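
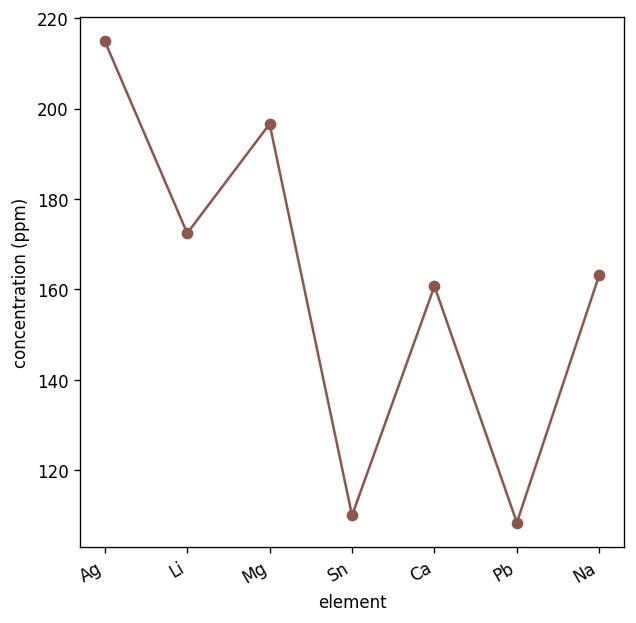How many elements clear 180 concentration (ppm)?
Above 180: Ag, Mg.

2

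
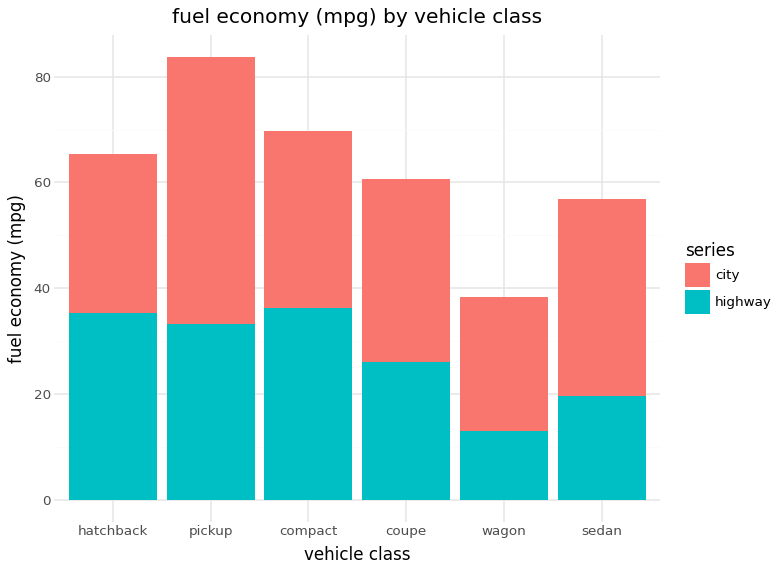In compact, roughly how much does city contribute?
city top ≈ 70, bottom ≈ 40; segment ≈ 30.

≈ 30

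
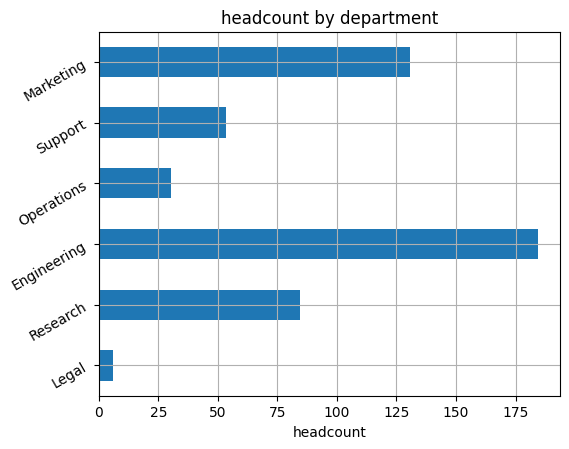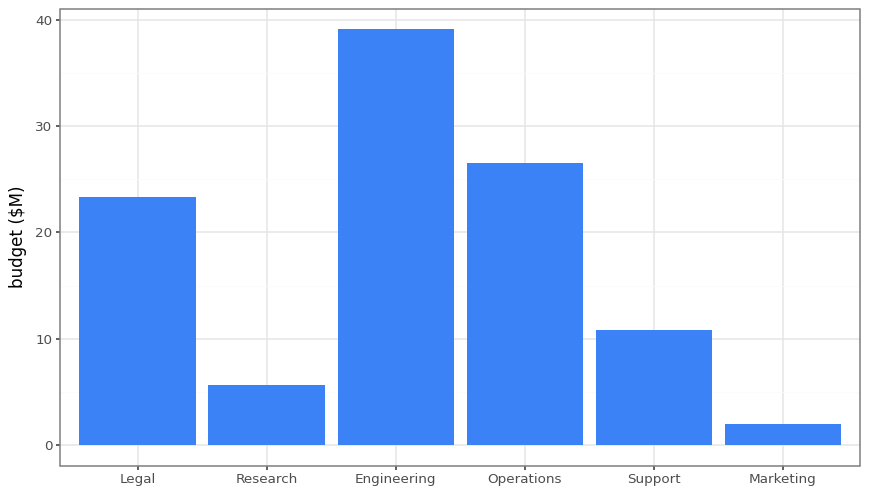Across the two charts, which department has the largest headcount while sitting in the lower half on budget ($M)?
Chart 2 median budget ($M) ≈ 15; below-median departments: Research, Support, Marketing. Among those, Marketing has the highest headcount (≈ 140).

Marketing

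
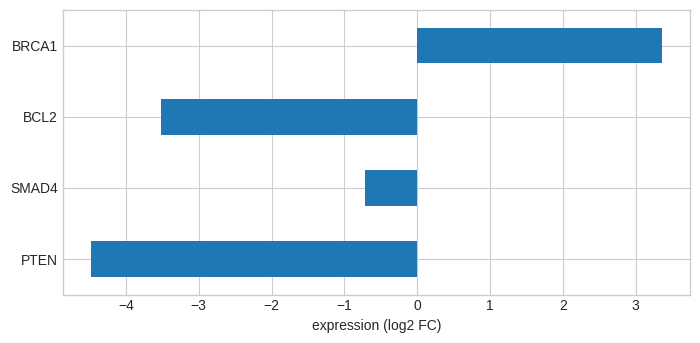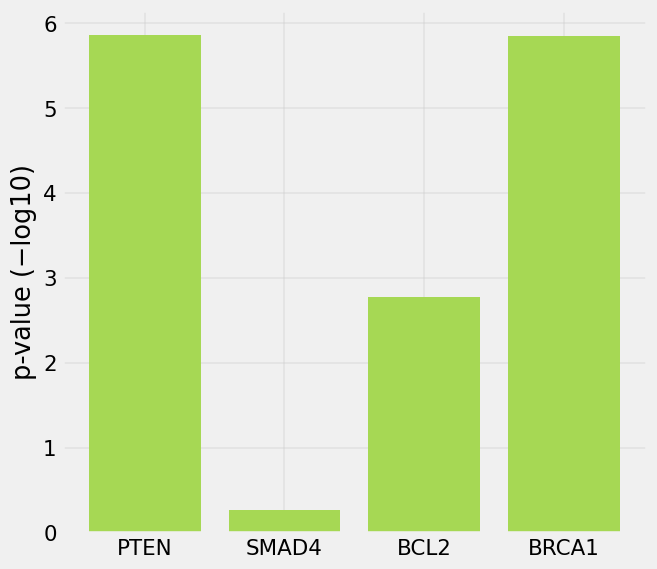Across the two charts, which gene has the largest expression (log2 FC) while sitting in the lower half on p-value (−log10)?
SMAD4

Chart 2 median p-value (−log10) ≈ 4; below-median genes: SMAD4, BCL2. Among those, SMAD4 has the highest expression (log2 FC) (≈ -0.5).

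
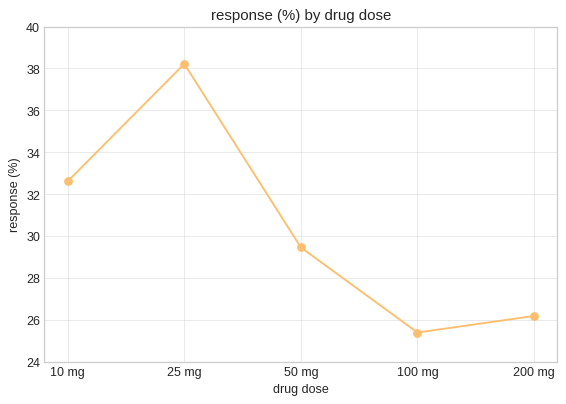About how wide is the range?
Max 25 mg ≈ 38, min 100 mg ≈ 26; range ≈ 12.

≈ 12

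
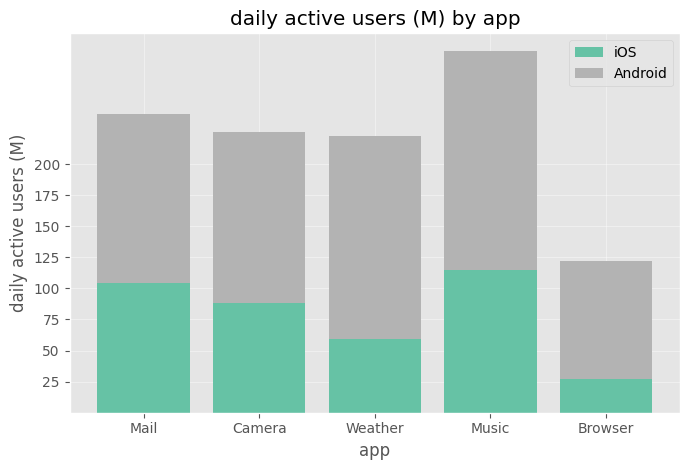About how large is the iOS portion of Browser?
iOS top ≈ 25, bottom ≈ 0; segment ≈ 25.

≈ 25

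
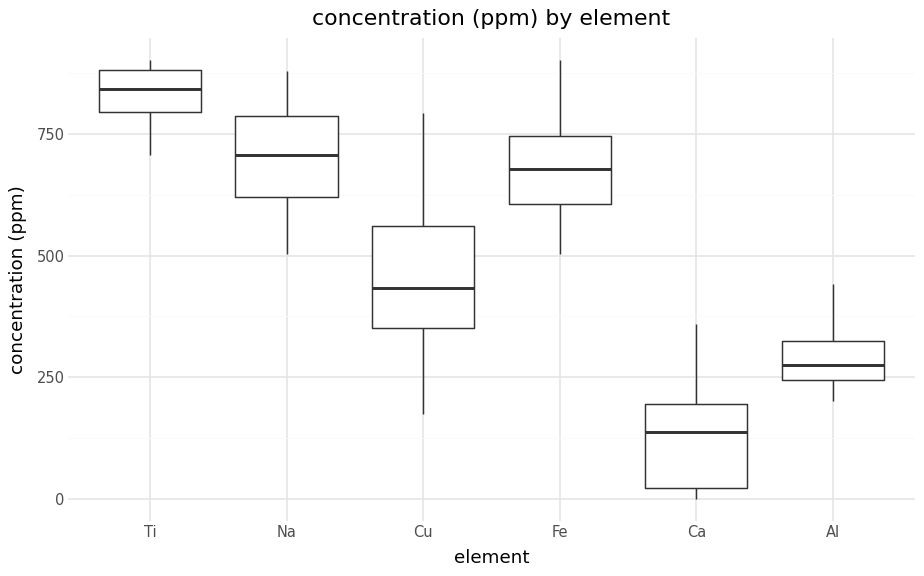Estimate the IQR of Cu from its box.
≈ 200

Q3 ≈ 600, Q1 ≈ 400; IQR ≈ 200.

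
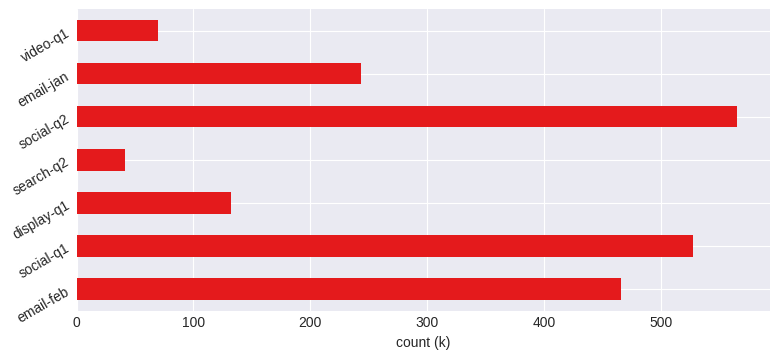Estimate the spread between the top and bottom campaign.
≈ 500

Max social-q2 ≈ 550, min search-q2 ≈ 50; range ≈ 500.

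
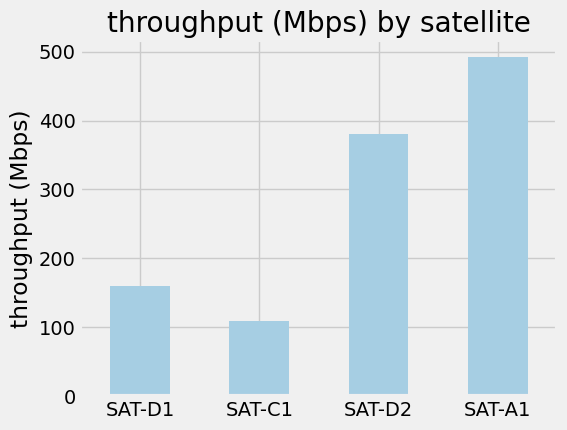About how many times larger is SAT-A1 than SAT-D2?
≈ 1.25×

SAT-A1 ≈ 500, SAT-D2 ≈ 400; 500/400 ≈ 1.25.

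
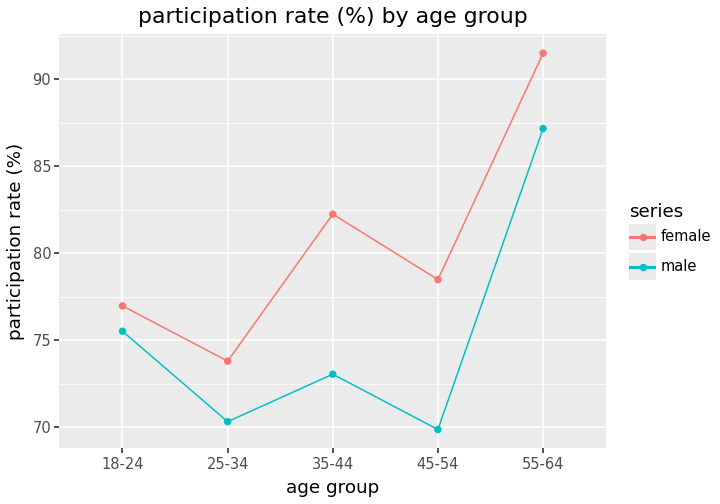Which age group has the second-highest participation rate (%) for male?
18-24

Top 3 for male: 55-64 ≈ 88, 18-24 ≈ 76, 35-44 ≈ 74.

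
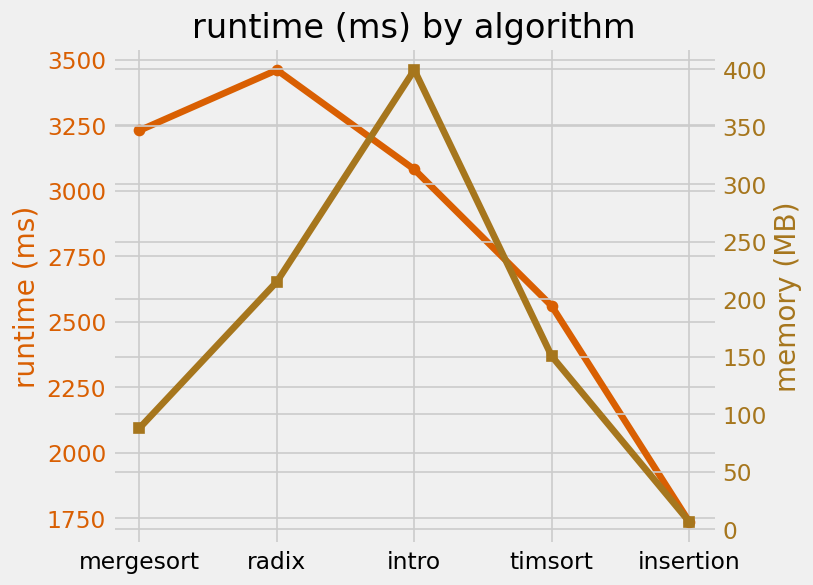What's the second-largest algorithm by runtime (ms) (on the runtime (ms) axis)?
mergesort

Top 3 (on the runtime (ms) axis): radix ≈ 3400, mergesort ≈ 3200, intro ≈ 3000.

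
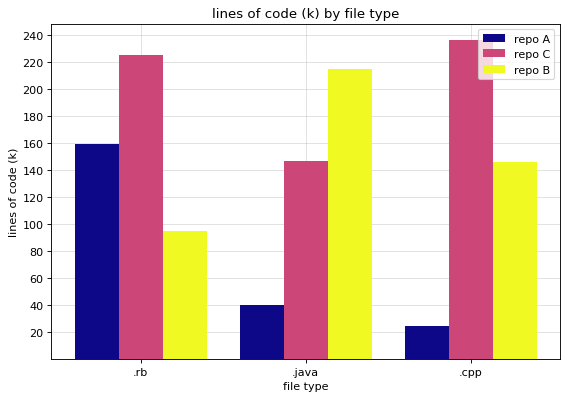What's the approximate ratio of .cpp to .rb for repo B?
.cpp ≈ 140, .rb ≈ 100; 140/100 ≈ 1.4.

≈ 1.4×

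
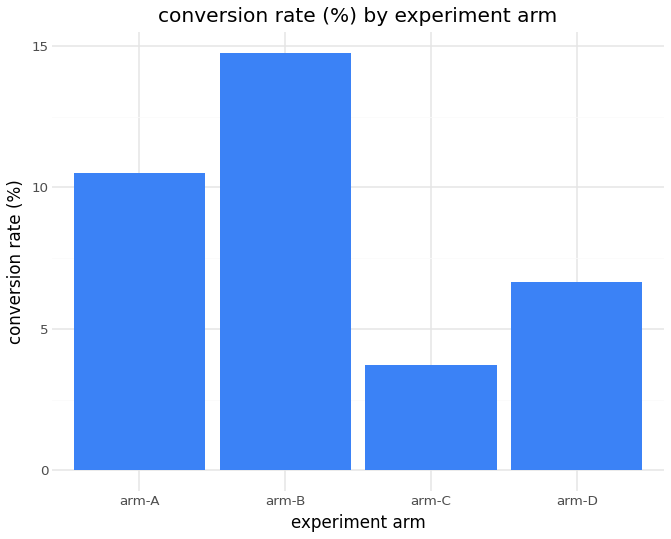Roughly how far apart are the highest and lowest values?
Max arm-B ≈ 14, min arm-C ≈ 4; range ≈ 10.

≈ 10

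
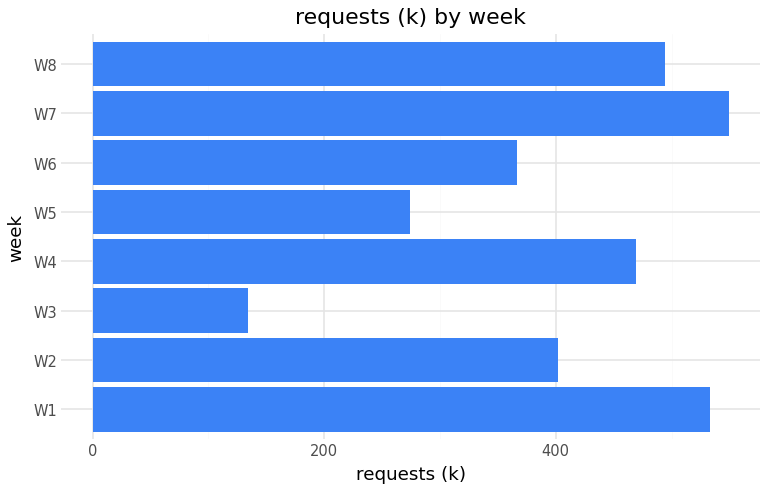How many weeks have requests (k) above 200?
7

Above 200: W1, W2, W4, W5, W6, W7, W8.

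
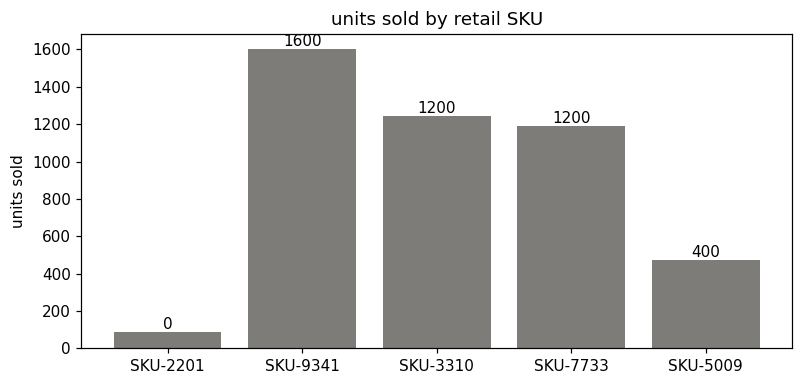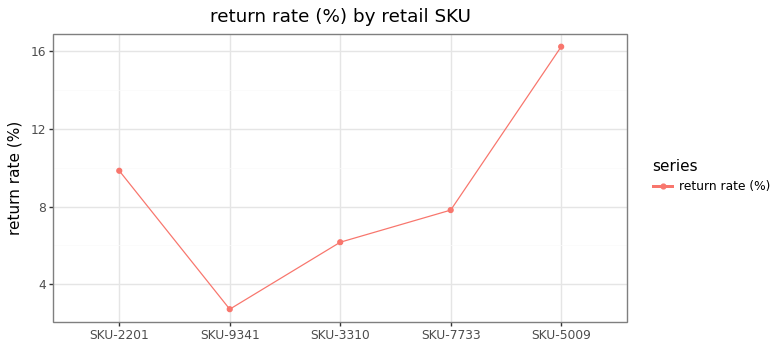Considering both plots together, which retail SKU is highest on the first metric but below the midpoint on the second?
SKU-9341

Chart 2 median return rate (%) ≈ 8; below-median retail SKUs: SKU-9341, SKU-3310. Among those, SKU-9341 has the highest units sold (≈ 1600).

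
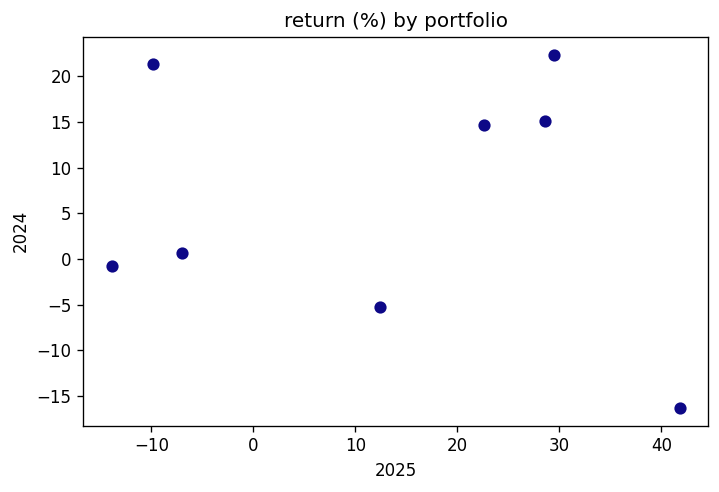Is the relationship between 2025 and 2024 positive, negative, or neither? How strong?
Points are roughly uncorrelated; weak (|r| ≈ 0.1).

no clear correlation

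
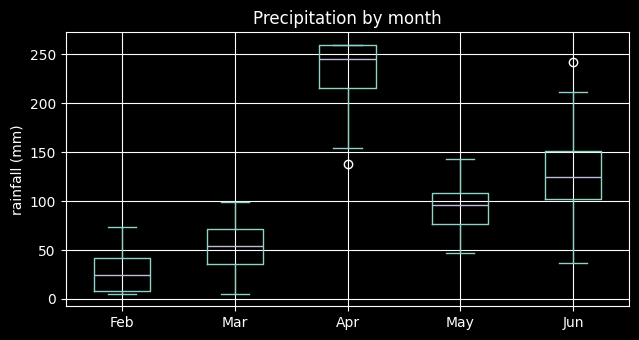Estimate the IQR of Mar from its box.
≈ 40

Q3 ≈ 80, Q1 ≈ 40; IQR ≈ 40.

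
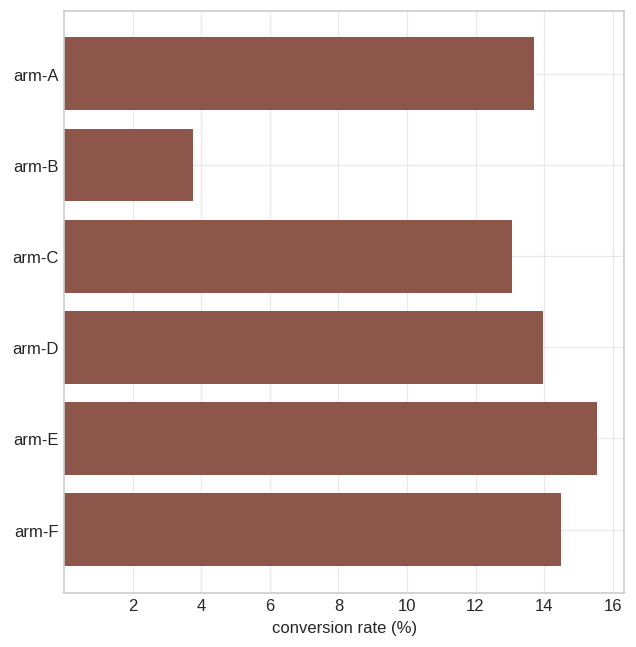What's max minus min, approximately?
Max arm-E ≈ 16, min arm-B ≈ 4; range ≈ 12.

≈ 12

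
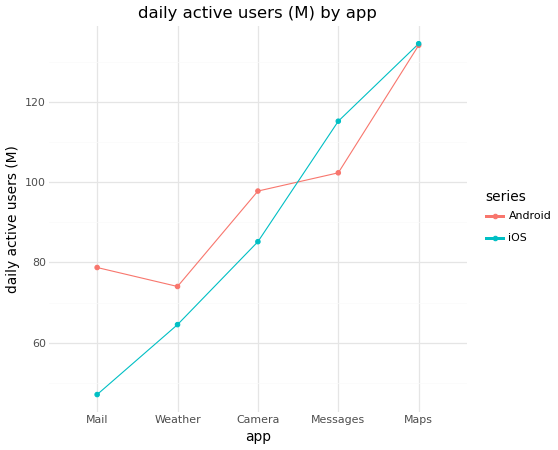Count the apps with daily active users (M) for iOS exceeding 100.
Above 100: Messages, Maps.

2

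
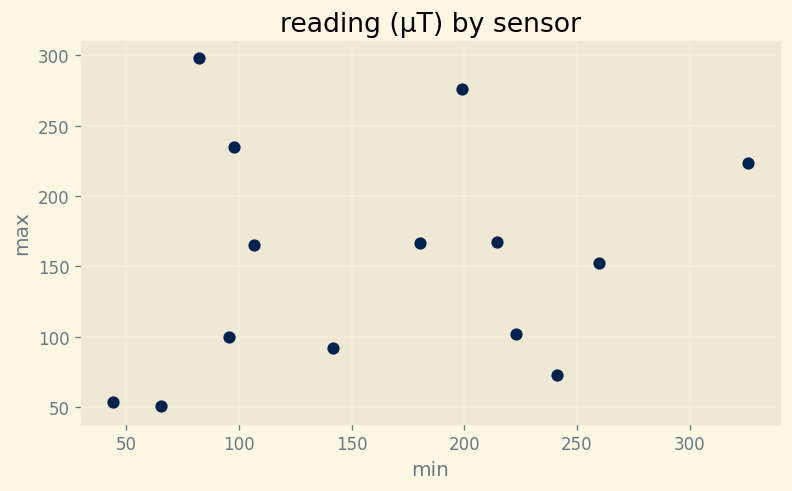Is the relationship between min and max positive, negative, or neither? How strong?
Points are roughly uncorrelated; weak (|r| ≈ 0.2).

no clear correlation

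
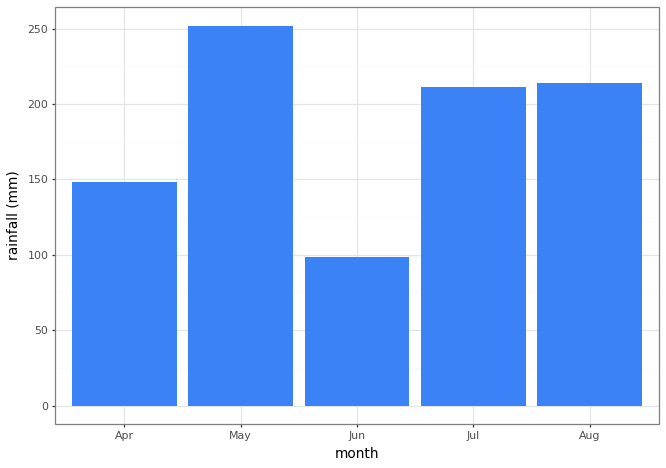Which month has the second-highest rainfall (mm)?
Top 3: May ≈ 250, Aug ≈ 225, Jul ≈ 200.

Aug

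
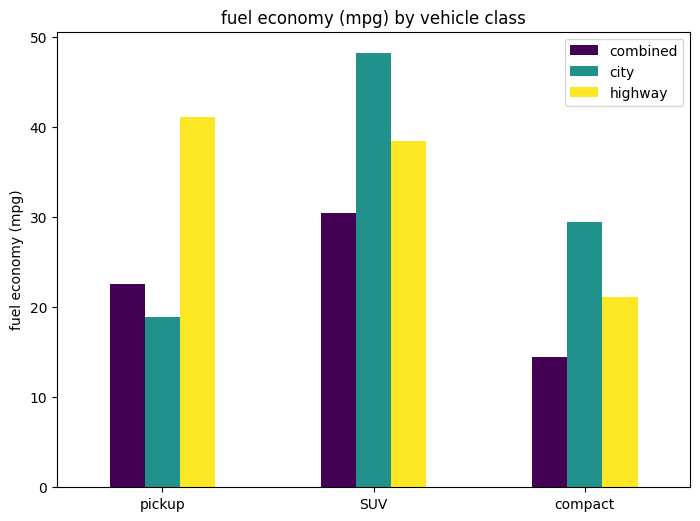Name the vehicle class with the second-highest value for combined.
pickup

Top 3 for combined: SUV ≈ 30, pickup ≈ 25, compact ≈ 15.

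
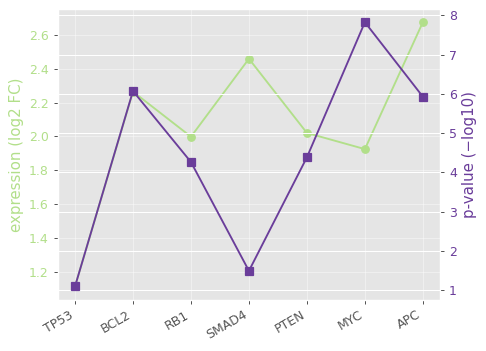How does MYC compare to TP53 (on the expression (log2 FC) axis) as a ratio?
MYC ≈ 2.0, TP53 ≈ 1.2; 2.0/1.2 ≈ 1.67.

≈ 1.67×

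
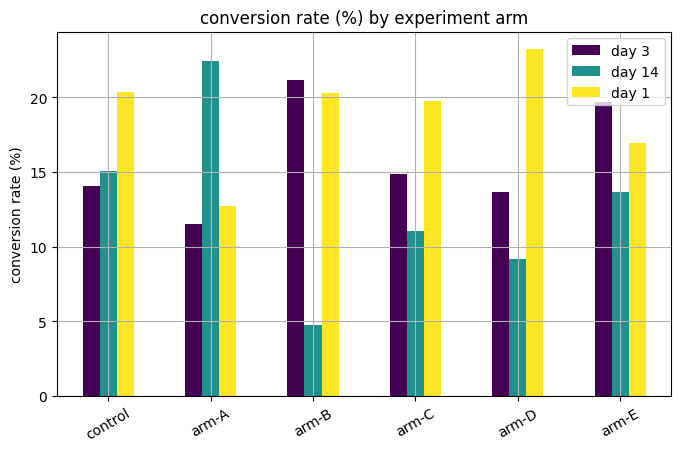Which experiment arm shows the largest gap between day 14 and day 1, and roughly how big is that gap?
arm-B: day 14 ≈ 4, day 1 ≈ 20 → gap ≈ 16. Next-largest (arm-D) is only ≈ 14.

arm-B, ≈ 16 %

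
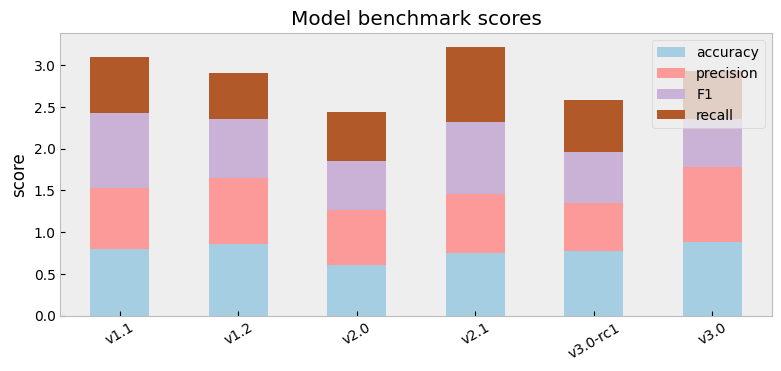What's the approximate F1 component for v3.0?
F1 top ≈ 2.5, bottom ≈ 2.0; segment ≈ 0.5.

≈ 0.5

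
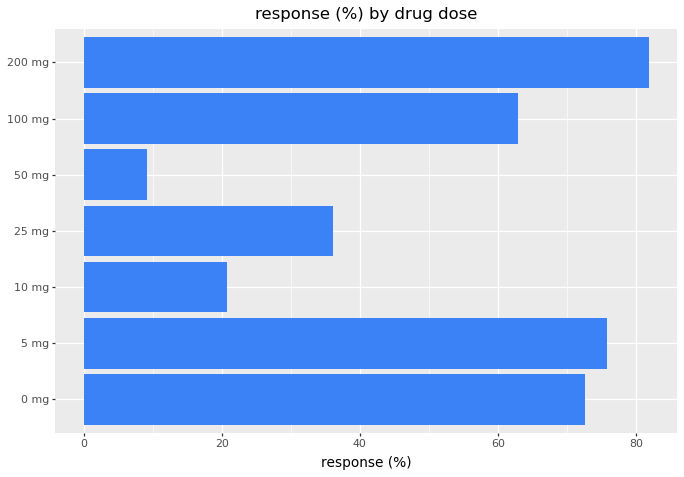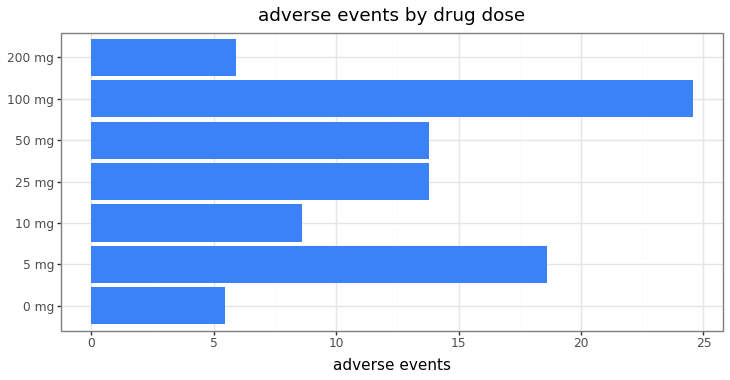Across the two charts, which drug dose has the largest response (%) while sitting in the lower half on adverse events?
200 mg

Chart 2 median adverse events ≈ 15; below-median drug doses: 0 mg, 10 mg, 200 mg. Among those, 200 mg has the highest response (%) (≈ 80).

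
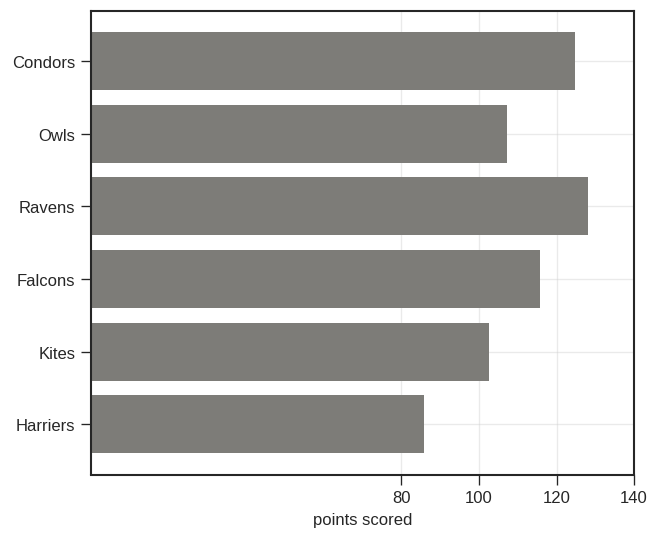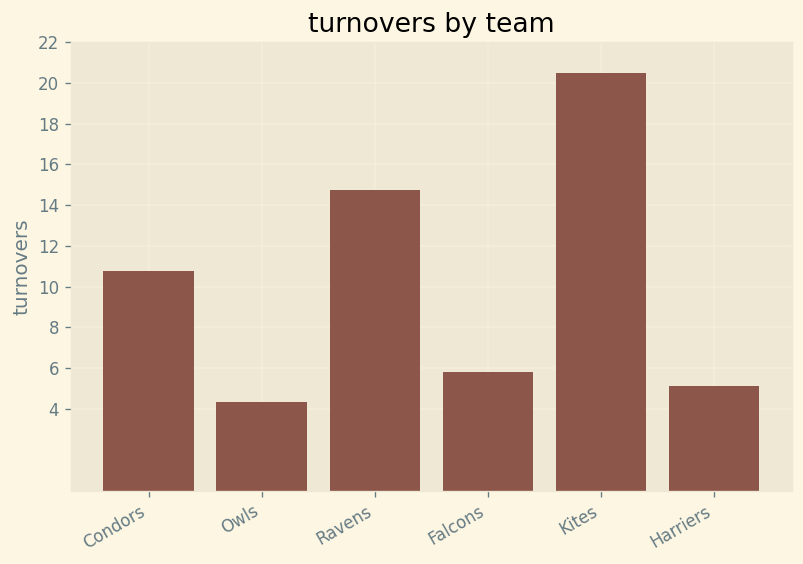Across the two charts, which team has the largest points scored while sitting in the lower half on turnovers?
Chart 2 median turnovers ≈ 8; below-median teams: Owls, Falcons, Harriers. Among those, Falcons has the highest points scored (≈ 120).

Falcons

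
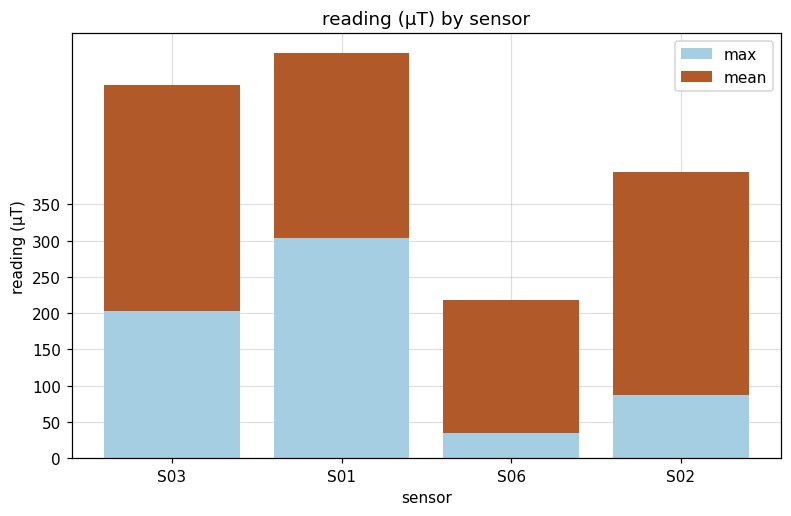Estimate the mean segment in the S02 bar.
mean top ≈ 400, bottom ≈ 100; segment ≈ 300.

≈ 300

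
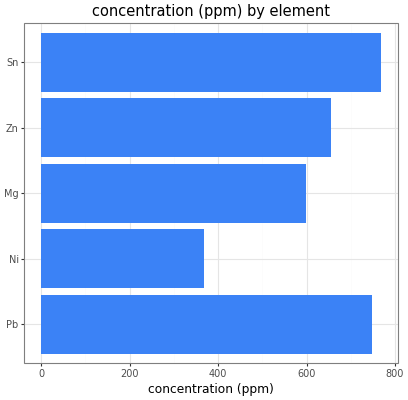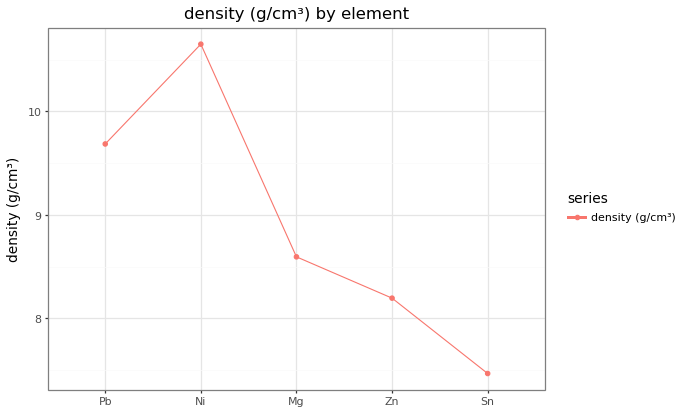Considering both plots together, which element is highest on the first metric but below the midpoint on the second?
Sn

Chart 2 median density (g/cm³) ≈ 9; below-median elements: Zn, Sn. Among those, Sn has the highest concentration (ppm) (≈ 800).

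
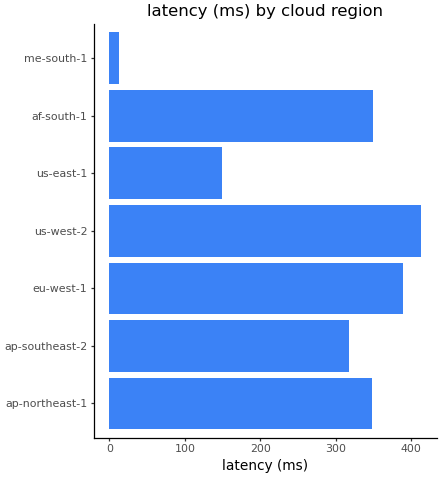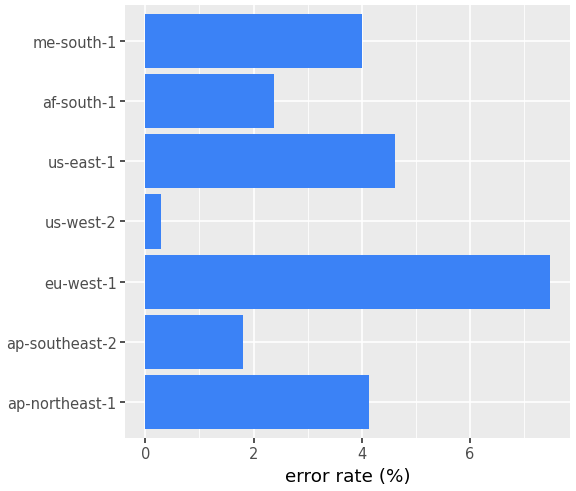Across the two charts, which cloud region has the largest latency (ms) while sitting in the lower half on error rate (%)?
us-west-2

Chart 2 median error rate (%) ≈ 4; below-median cloud regions: ap-southeast-2, us-west-2, af-south-1. Among those, us-west-2 has the highest latency (ms) (≈ 400).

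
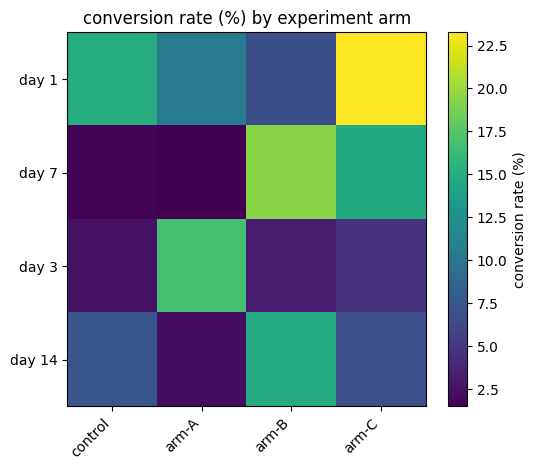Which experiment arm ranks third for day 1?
Top 4 for day 1: arm-C ≈ 24, control ≈ 16, arm-A ≈ 10, arm-B ≈ 6.

arm-A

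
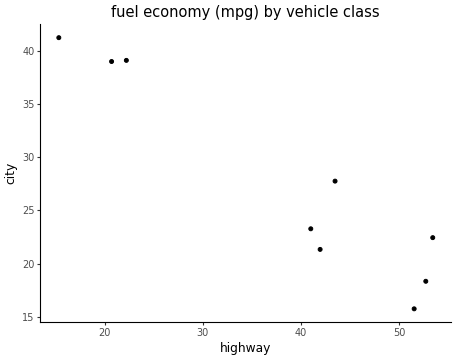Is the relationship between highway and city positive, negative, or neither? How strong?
negative, strong

Points are negatively correlated; strong (|r| ≈ 1.0).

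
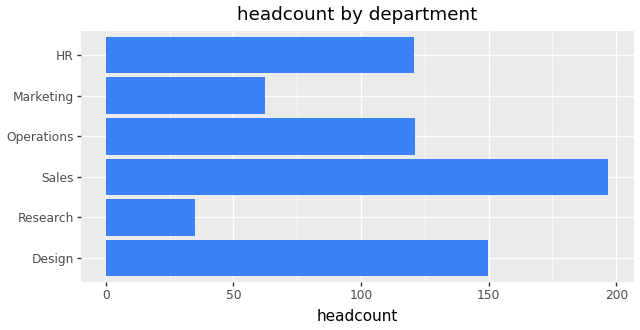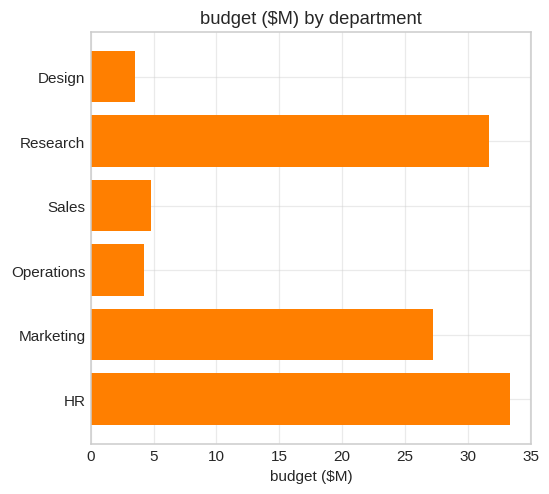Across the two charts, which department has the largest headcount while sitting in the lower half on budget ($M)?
Sales

Chart 2 median budget ($M) ≈ 15; below-median departments: Design, Sales, Operations. Among those, Sales has the highest headcount (≈ 200).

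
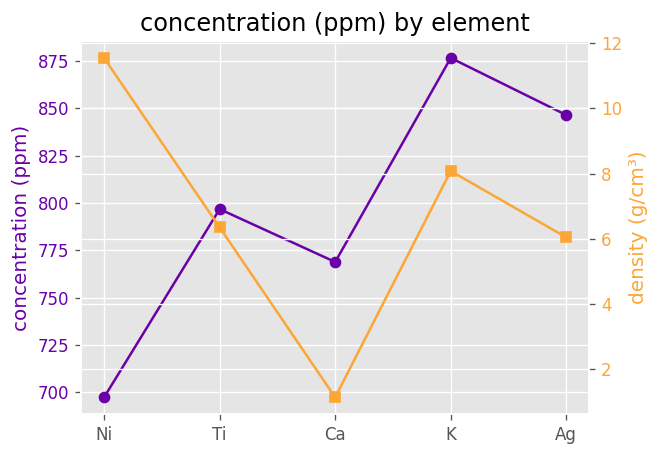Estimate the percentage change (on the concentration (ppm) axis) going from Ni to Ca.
≈ +8.6%

Ni ≈ 700, Ca ≈ 760; (760 − 700) / 700 ≈ +8.6%.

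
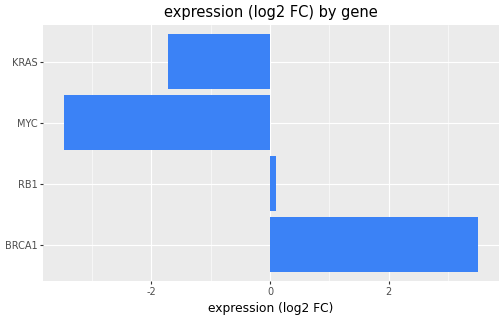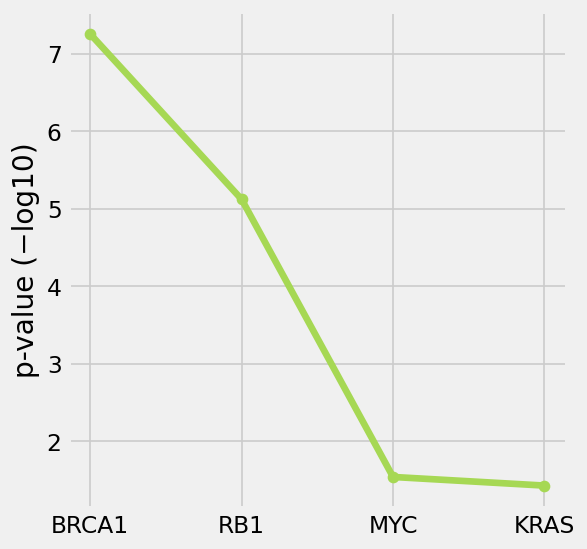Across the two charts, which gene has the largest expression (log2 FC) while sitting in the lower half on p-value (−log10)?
KRAS

Chart 2 median p-value (−log10) ≈ 3; below-median genes: MYC, KRAS. Among those, KRAS has the highest expression (log2 FC) (≈ -1.5).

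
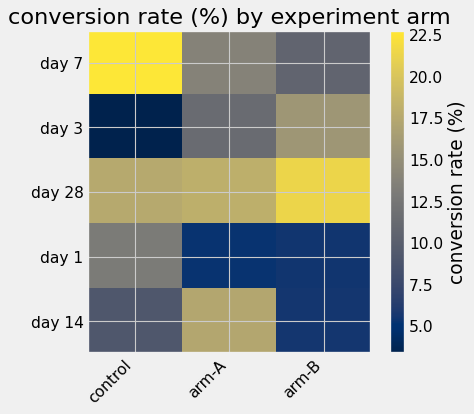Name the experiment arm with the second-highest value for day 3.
Top 3 for day 3: arm-B ≈ 16, arm-A ≈ 12, control ≈ 4.

arm-A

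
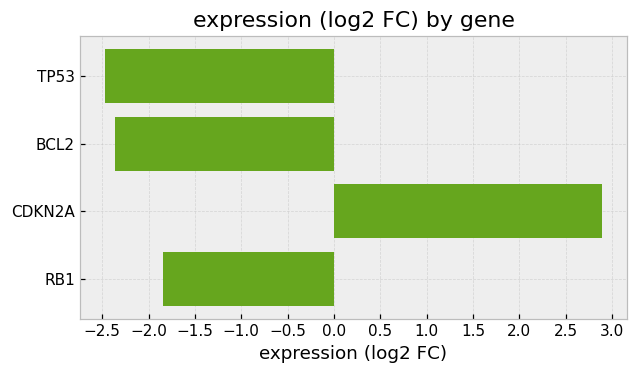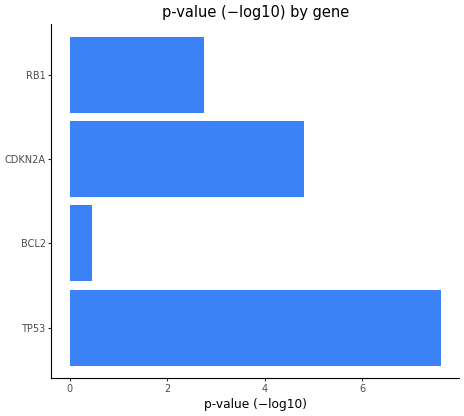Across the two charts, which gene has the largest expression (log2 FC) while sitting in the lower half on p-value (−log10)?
RB1

Chart 2 median p-value (−log10) ≈ 4; below-median genes: BCL2, RB1. Among those, RB1 has the highest expression (log2 FC) (≈ -2).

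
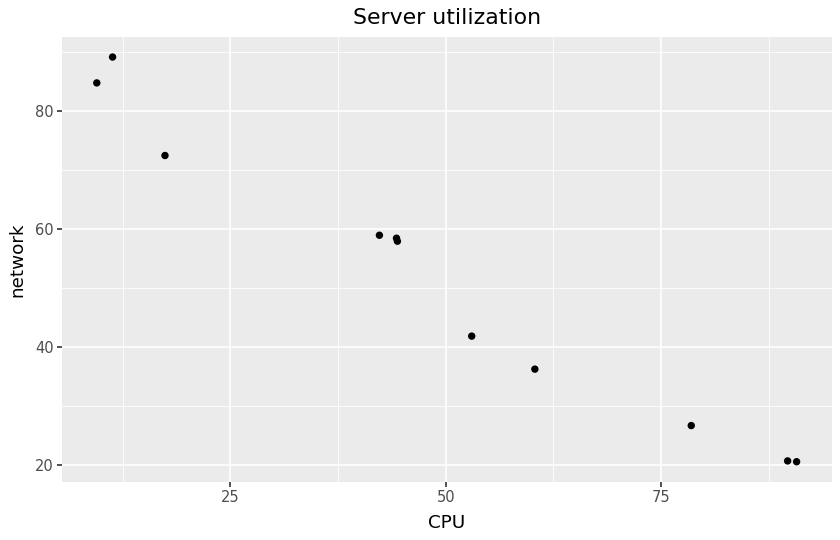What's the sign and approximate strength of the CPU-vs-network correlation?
negative, strong

Points are negatively correlated; strong (|r| ≈ 1.0).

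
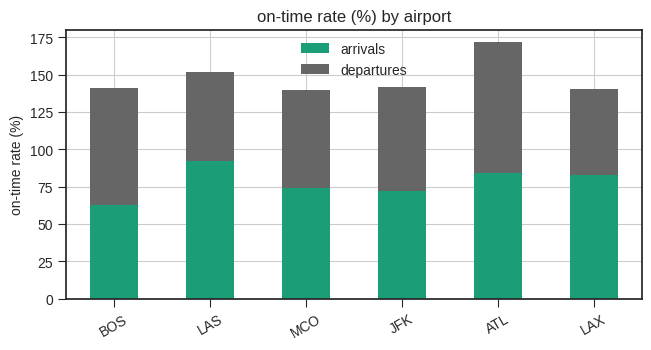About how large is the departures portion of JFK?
≈ 60

departures top ≈ 140, bottom ≈ 80; segment ≈ 60.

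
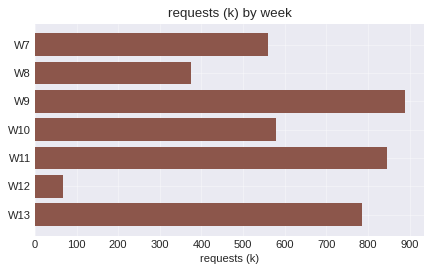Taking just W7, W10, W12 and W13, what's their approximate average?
(600 + 600 + 100 + 800) / 4 ≈ 525.

≈ 525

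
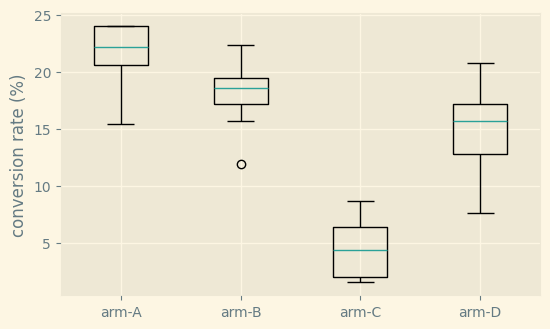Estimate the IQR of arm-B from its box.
≈ 2

Q3 ≈ 20, Q1 ≈ 18; IQR ≈ 2.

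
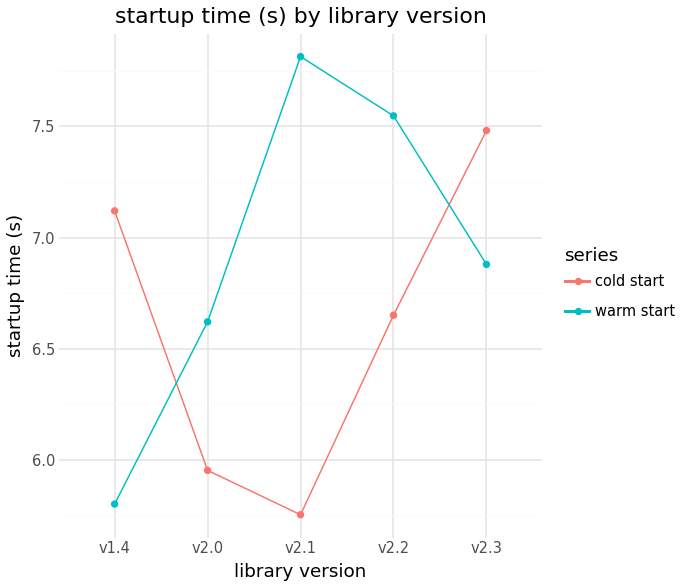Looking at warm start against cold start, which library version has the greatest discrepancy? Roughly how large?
v2.1: warm start ≈ 7.8, cold start ≈ 5.8 → gap ≈ 2.0. Next-largest (v1.4) is only ≈ 1.4.

v2.1, ≈ 2.0 s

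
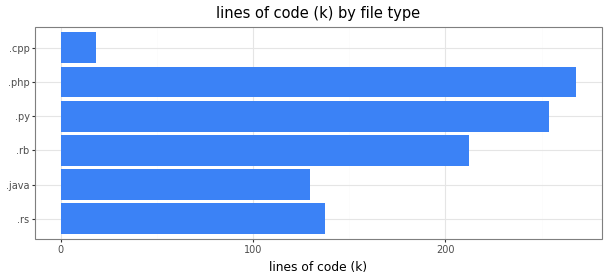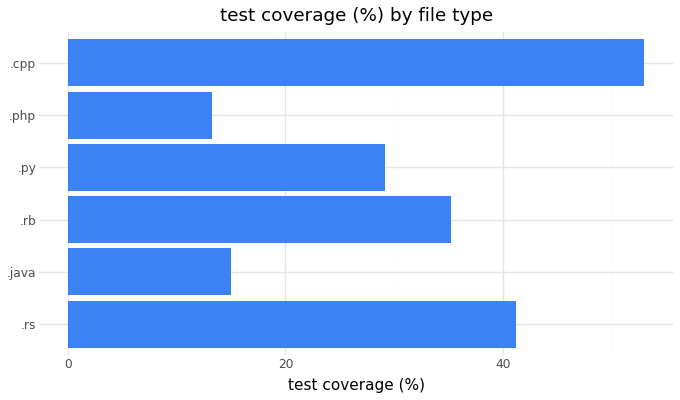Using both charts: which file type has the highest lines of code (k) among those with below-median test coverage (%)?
Chart 2 median test coverage (%) ≈ 30; below-median file types: .java, .py, .php. Among those, .php has the highest lines of code (k) (≈ 275).

.php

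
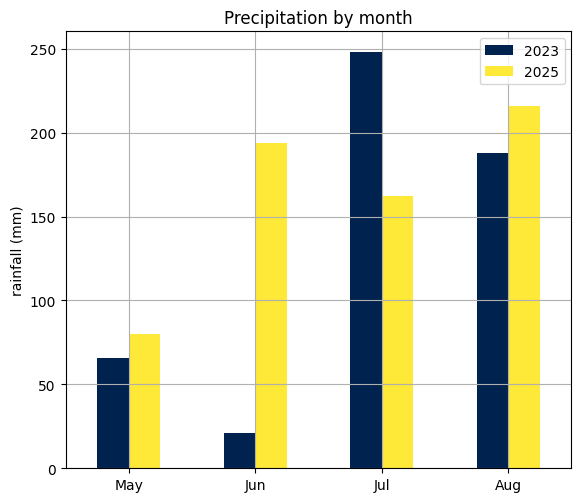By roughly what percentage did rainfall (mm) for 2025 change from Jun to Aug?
≈ +12.5%

Jun ≈ 200, Aug ≈ 225; (225 − 200) / 200 ≈ +12.5%.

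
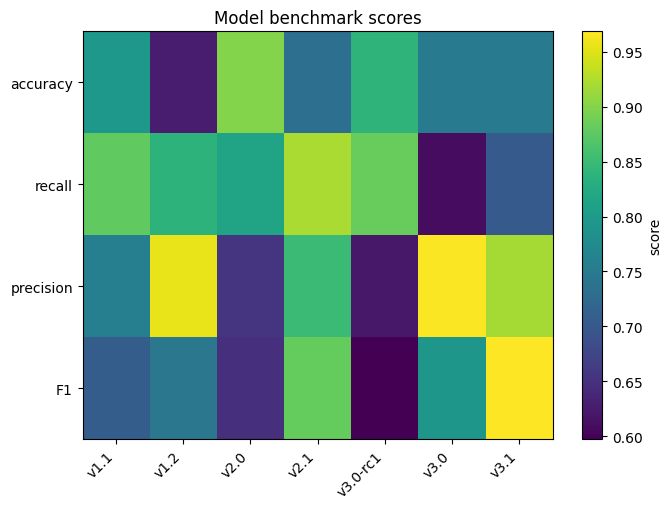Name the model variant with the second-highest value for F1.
Top 3 for F1: v3.1 ≈ 0.95, v2.1 ≈ 0.90, v3.0 ≈ 0.80.

v2.1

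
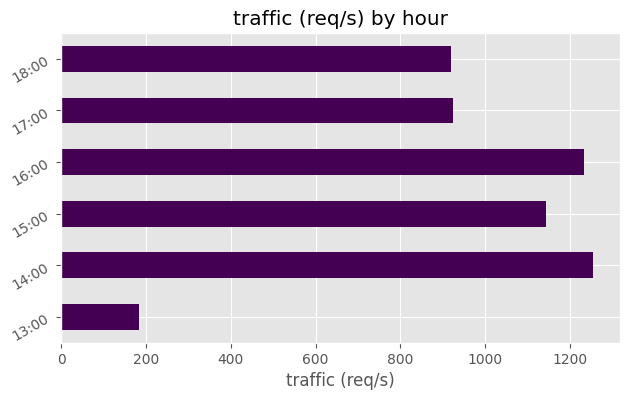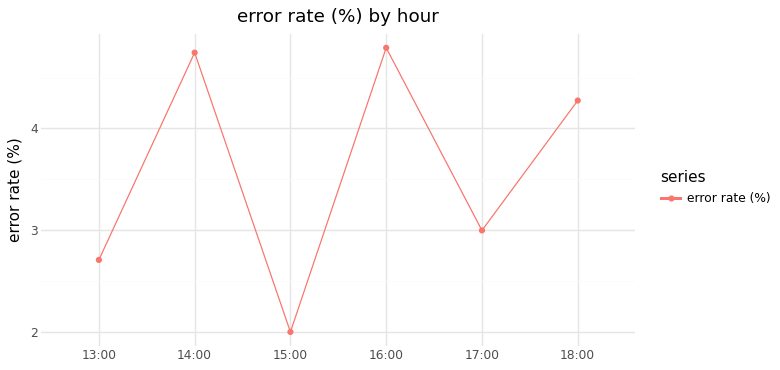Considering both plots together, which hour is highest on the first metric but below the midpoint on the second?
Chart 2 median error rate (%) ≈ 3.5; below-median hours: 13:00, 15:00, 17:00. Among those, 15:00 has the highest traffic (req/s) (≈ 1200).

15:00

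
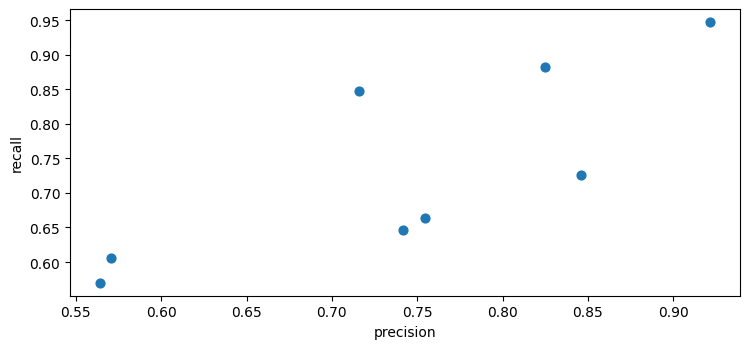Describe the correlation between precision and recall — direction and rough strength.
Points are positively correlated; strong (|r| ≈ 0.8).

positive, strong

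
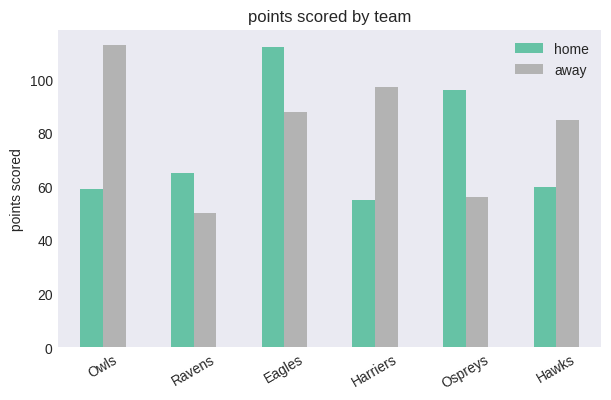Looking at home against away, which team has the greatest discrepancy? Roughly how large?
Owls: home ≈ 60, away ≈ 110 → gap ≈ 50. Next-largest (Harriers) is only ≈ 40.

Owls, ≈ 50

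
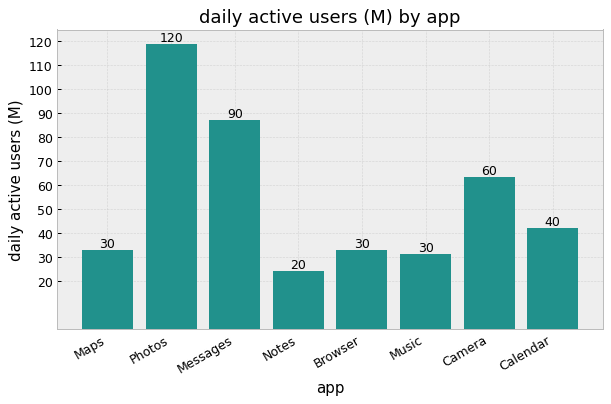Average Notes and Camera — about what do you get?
≈ 40

(20 + 60) / 2 ≈ 40.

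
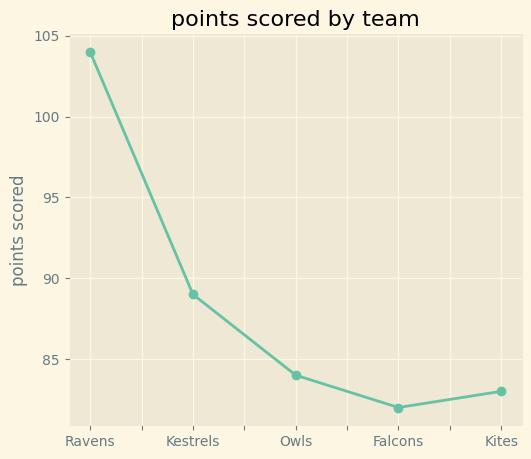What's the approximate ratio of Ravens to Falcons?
Ravens ≈ 104, Falcons ≈ 82; 104/82 ≈ 1.27.

≈ 1.27×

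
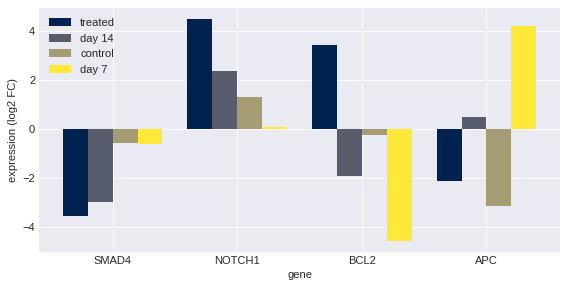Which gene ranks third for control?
SMAD4

Top 4 for control: NOTCH1 ≈ 1, BCL2 ≈ 0, SMAD4 ≈ -1, APC ≈ -3.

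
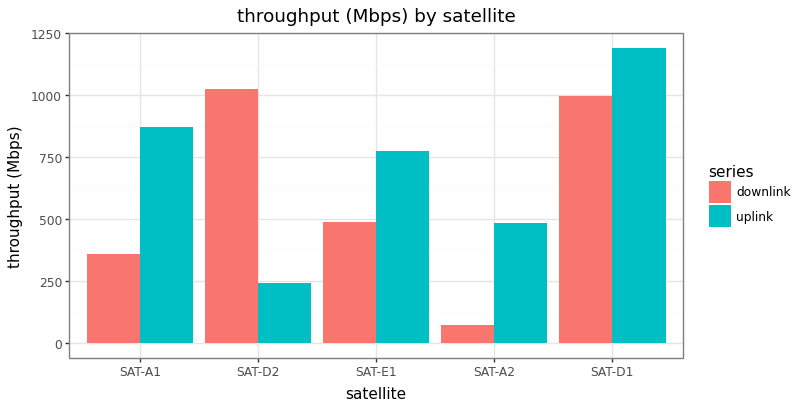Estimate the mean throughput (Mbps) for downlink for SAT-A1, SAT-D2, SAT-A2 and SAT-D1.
≈ 625

(400 + 1000 + 100 + 1000) / 4 ≈ 625.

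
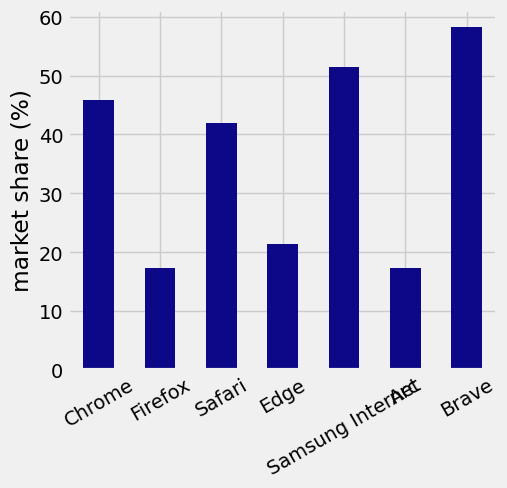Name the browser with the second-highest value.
Top 3: Brave ≈ 60, Samsung Internet ≈ 50, Chrome ≈ 45.

Samsung Internet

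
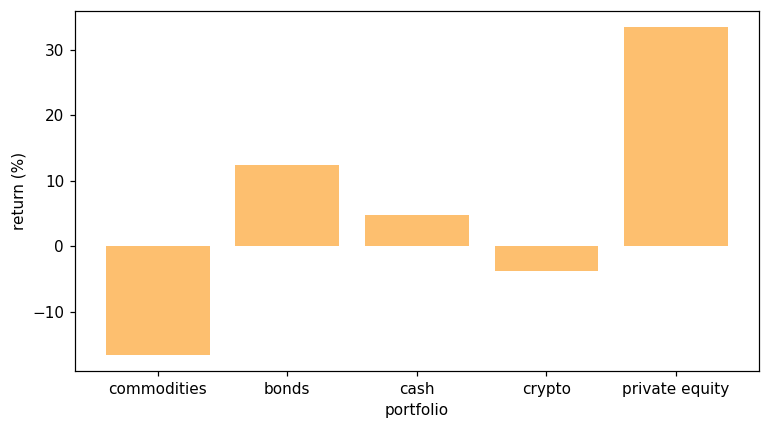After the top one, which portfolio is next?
bonds

Top 3: private equity ≈ 35, bonds ≈ 10, cash ≈ 5.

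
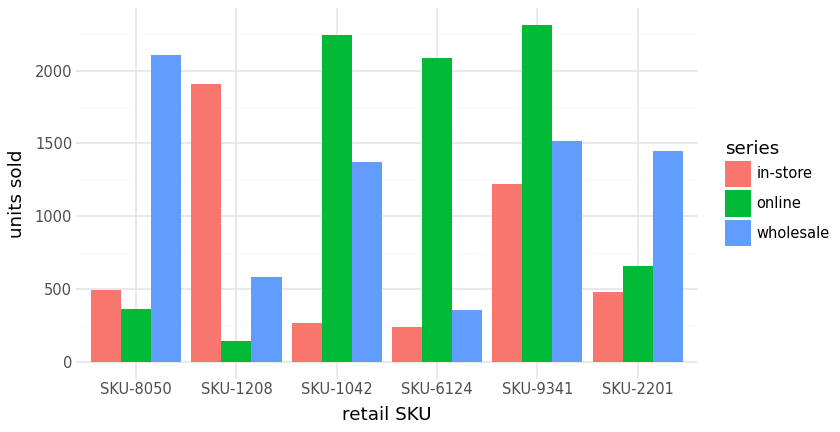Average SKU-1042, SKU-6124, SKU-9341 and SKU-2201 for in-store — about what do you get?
(200 + 200 + 1200 + 400) / 4 ≈ 500.

≈ 500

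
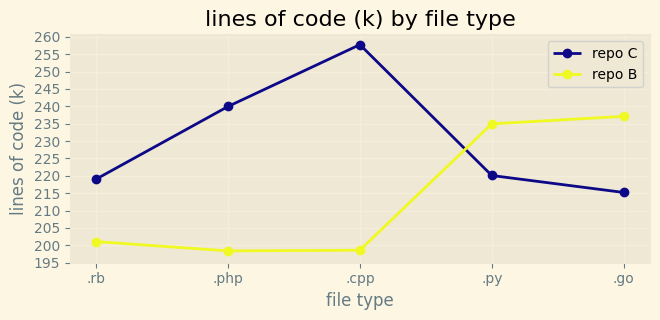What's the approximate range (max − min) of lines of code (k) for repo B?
Max .go ≈ 235, min .php ≈ 200; range ≈ 35.

≈ 35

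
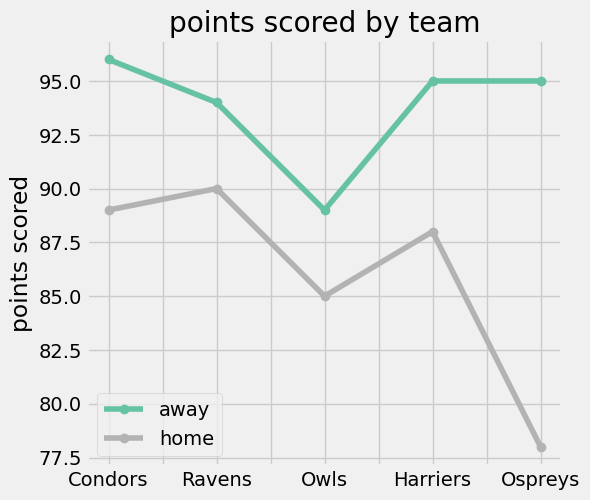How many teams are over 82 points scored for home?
Above 82: Condors, Ravens, Owls, Harriers.

4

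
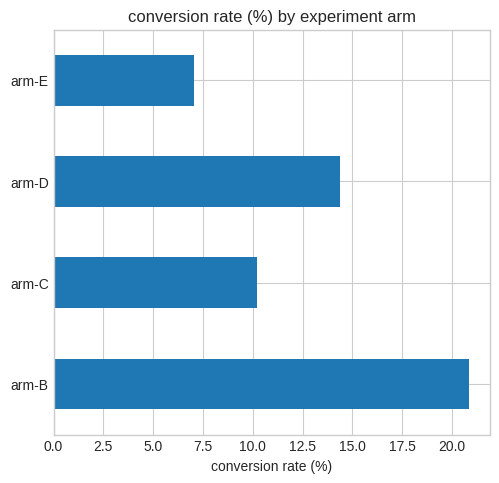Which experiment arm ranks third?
arm-C

Top 4: arm-B ≈ 20, arm-D ≈ 14, arm-C ≈ 10, arm-E ≈ 8.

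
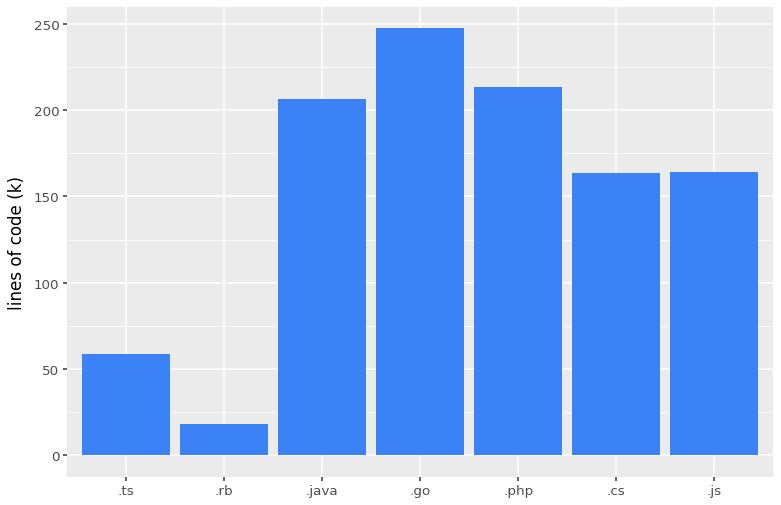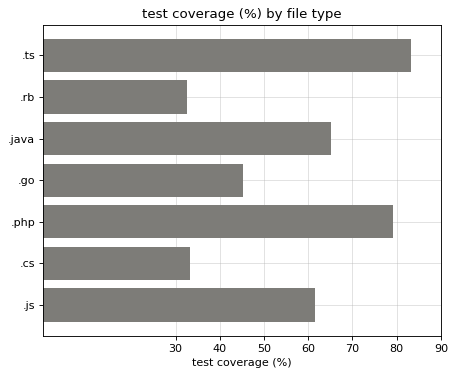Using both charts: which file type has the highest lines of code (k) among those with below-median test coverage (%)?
.go

Chart 2 median test coverage (%) ≈ 60; below-median file types: .rb, .go, .cs. Among those, .go has the highest lines of code (k) (≈ 250).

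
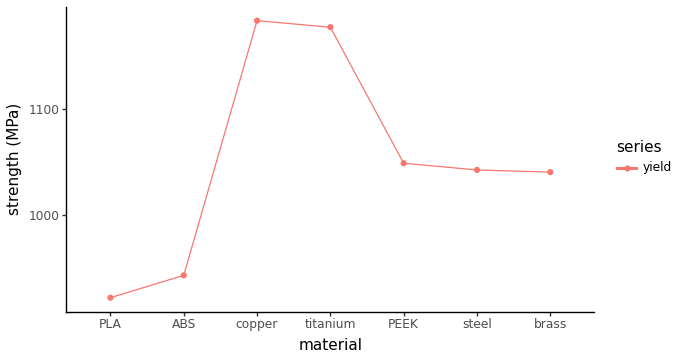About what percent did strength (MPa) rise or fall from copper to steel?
copper ≈ 1175, steel ≈ 1050; (1050 − 1175) / 1175 ≈ -10.6%.

≈ -10.6%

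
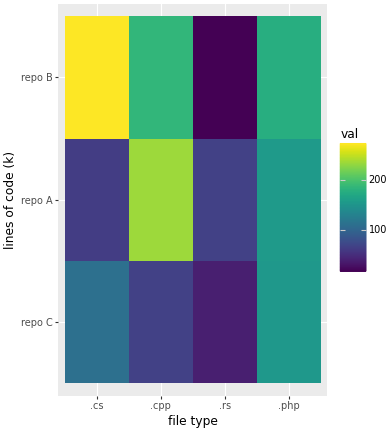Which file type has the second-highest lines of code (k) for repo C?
Top 3 for repo C: .php ≈ 150, .cs ≈ 100, .cpp ≈ 75.

.cs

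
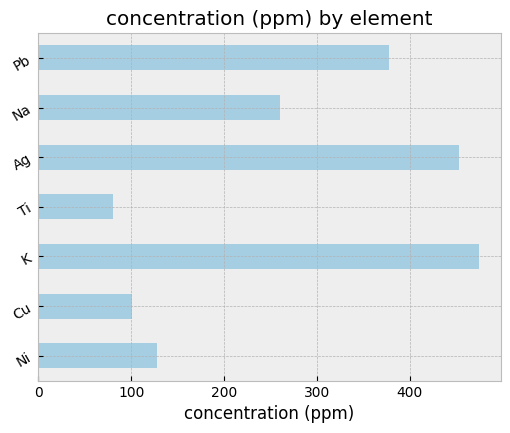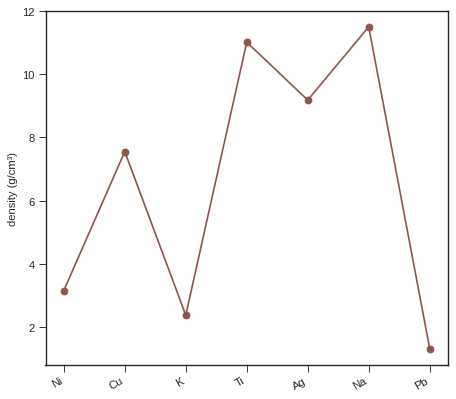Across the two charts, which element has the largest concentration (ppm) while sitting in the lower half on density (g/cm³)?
Chart 2 median density (g/cm³) ≈ 8; below-median elements: Ni, K, Pb. Among those, K has the highest concentration (ppm) (≈ 450).

K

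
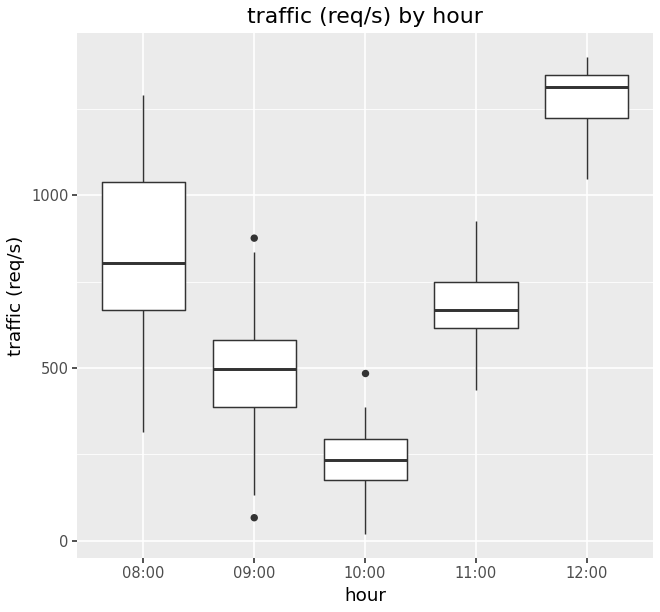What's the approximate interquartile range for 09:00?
≈ 200

Q3 ≈ 600, Q1 ≈ 400; IQR ≈ 200.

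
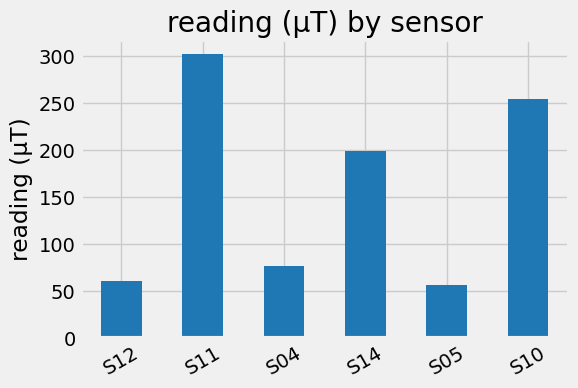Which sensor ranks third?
S14

Top 4: S11 ≈ 300, S10 ≈ 250, S14 ≈ 200, S04 ≈ 100.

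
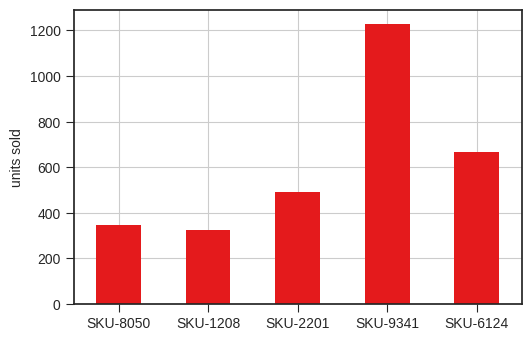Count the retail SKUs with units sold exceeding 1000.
Above 1000: SKU-9341.

1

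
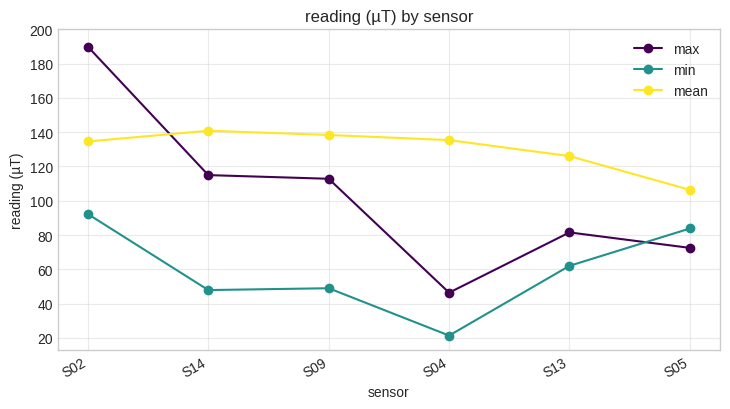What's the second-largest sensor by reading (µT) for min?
Top 3 for min: S02 ≈ 100, S05 ≈ 80, S13 ≈ 60.

S05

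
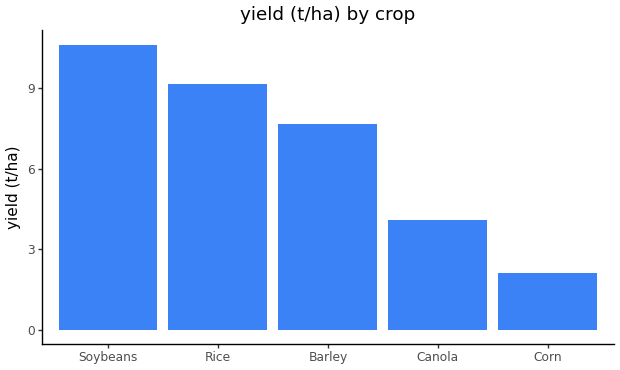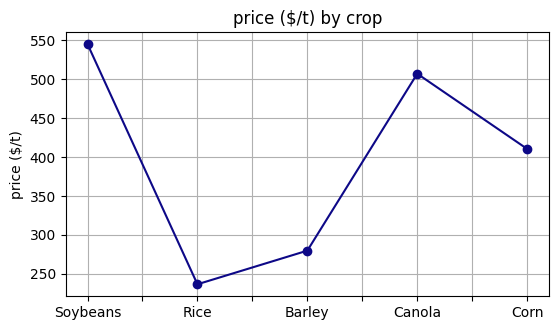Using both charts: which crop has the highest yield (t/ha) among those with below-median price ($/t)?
Chart 2 median price ($/t) ≈ 400; below-median crops: Rice, Barley. Among those, Rice has the highest yield (t/ha) (≈ 9).

Rice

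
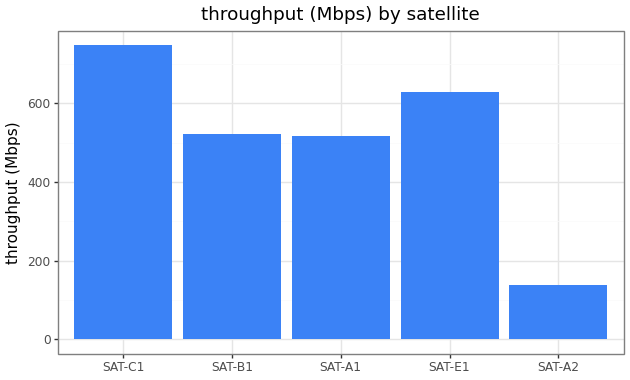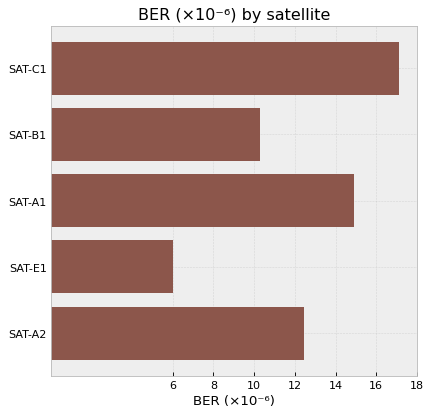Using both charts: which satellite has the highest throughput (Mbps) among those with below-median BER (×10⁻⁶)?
SAT-E1

Chart 2 median BER (×10⁻⁶) ≈ 12; below-median satellites: SAT-B1, SAT-E1. Among those, SAT-E1 has the highest throughput (Mbps) (≈ 600).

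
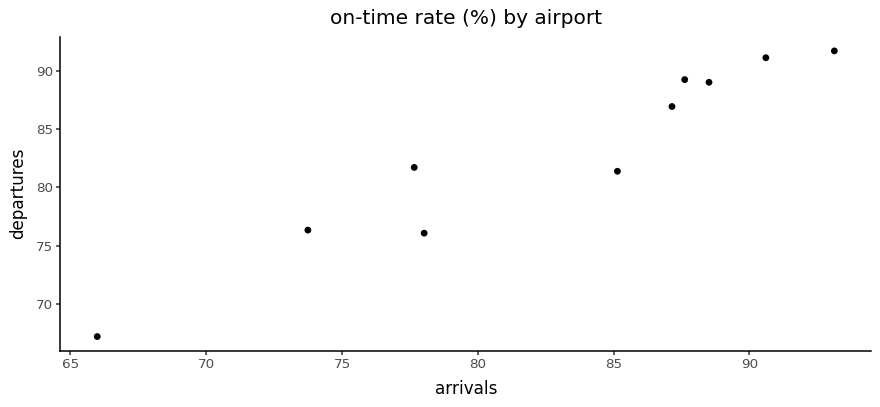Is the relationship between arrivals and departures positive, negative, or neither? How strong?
Points are positively correlated; strong (|r| ≈ 1.0).

positive, strong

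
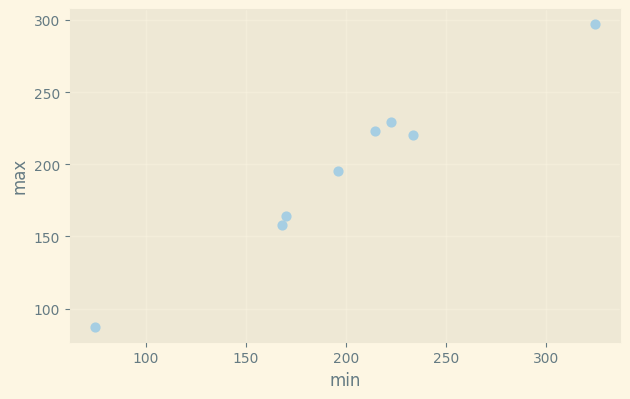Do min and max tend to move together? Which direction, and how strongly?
Points are positively correlated; strong (|r| ≈ 1.0).

positive, strong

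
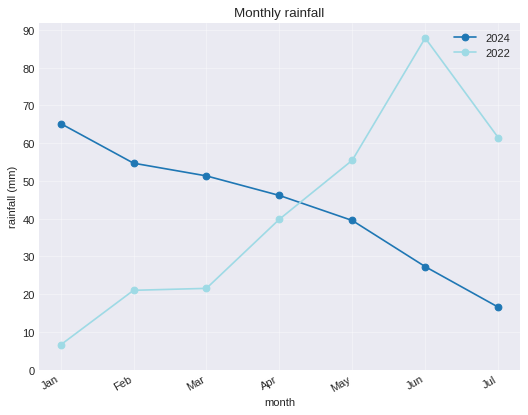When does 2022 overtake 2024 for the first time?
May

Apr: 2022 ≈ 40 vs 2024 ≈ 50 (not yet); May: 2022 ≈ 60 vs 2024 ≈ 40 (first crossover).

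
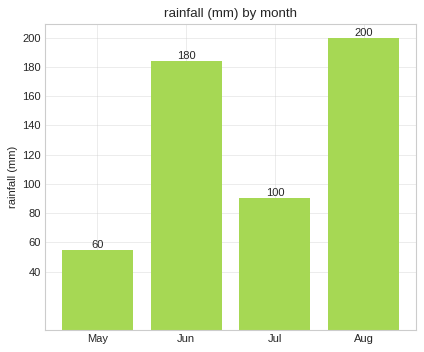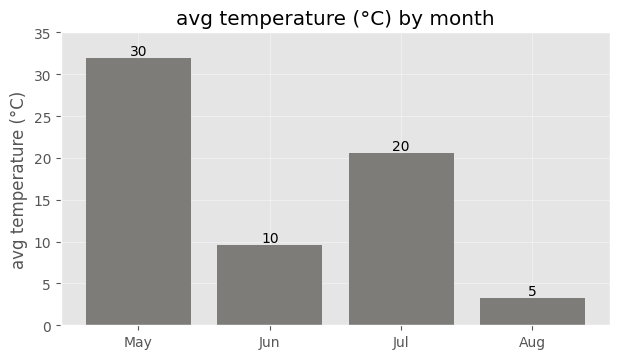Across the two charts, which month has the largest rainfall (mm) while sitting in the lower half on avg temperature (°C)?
Aug

Chart 2 median avg temperature (°C) ≈ 15; below-median months: Jun, Aug. Among those, Aug has the highest rainfall (mm) (≈ 200).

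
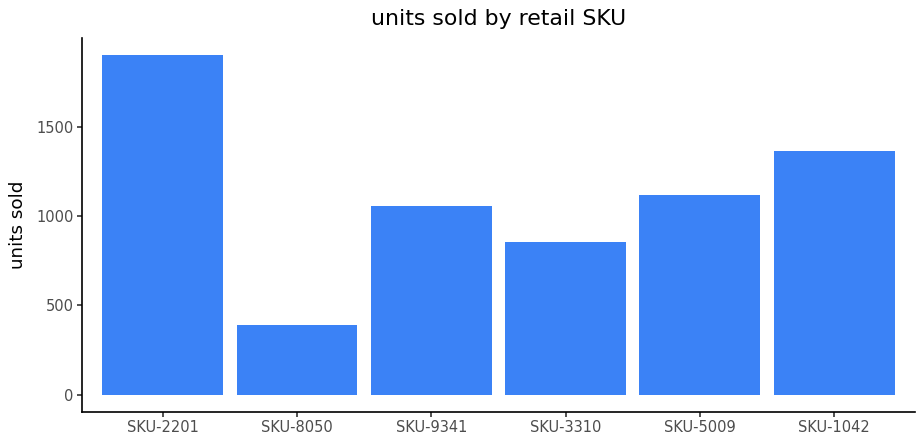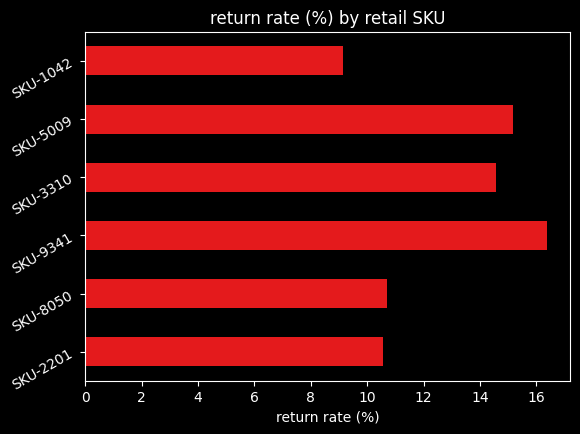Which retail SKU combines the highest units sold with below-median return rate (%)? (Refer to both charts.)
Chart 2 median return rate (%) ≈ 12; below-median retail SKUs: SKU-2201, SKU-8050, SKU-1042. Among those, SKU-2201 has the highest units sold (≈ 2000).

SKU-2201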